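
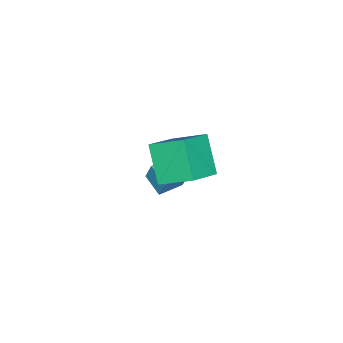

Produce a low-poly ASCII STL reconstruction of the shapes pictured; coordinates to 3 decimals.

solid 
facet normal -0.921 0.390 -0.018
outer loop
vertex -2.236 0.288 -1.322
vertex -1.774 1.359 -1.77
vertex -2.4 -0.157 -2.554
endloop
endfacet
facet normal -0.370 -0.857 0.359
outer loop
vertex -1.166 -0.679 -2.53
vertex -2.236 0.288 -1.322
vertex -2.4 -0.157 -2.554
endloop
endfacet
facet normal -0.921 0.390 -0.018
outer loop
vertex -2.4 -0.157 -2.554
vertex -1.774 1.359 -1.77
vertex -1.938 0.914 -3.002
endloop
endfacet
facet normal -0.124 -0.337 -0.933
outer loop
vertex -1.938 0.914 -3.002
vertex -1.166 -0.679 -2.53
vertex -2.4 -0.157 -2.554
endloop
endfacet
facet normal 0.124 0.337 0.933
outer loop
vertex -2.236 0.288 -1.322
vertex -0.54 0.837 -1.746
vertex -1.774 1.359 -1.77
endloop
endfacet
facet normal -0.370 -0.857 0.359
outer loop
vertex -1.002 -0.234 -1.298
vertex -2.236 0.288 -1.322
vertex -1.166 -0.679 -2.53
endloop
endfacet
facet normal 0.124 0.337 0.933
outer loop
vertex -1.002 -0.234 -1.298
vertex -0.54 0.837 -1.746
vertex -2.236 0.288 -1.322
endloop
endfacet
facet normal 0.370 0.857 -0.359
outer loop
vertex -1.774 1.359 -1.77
vertex -0.54 0.837 -1.746
vertex -1.938 0.914 -3.002
endloop
endfacet
facet normal -0.124 -0.337 -0.933
outer loop
vertex -0.704 0.392 -2.978
vertex -1.166 -0.679 -2.53
vertex -1.938 0.914 -3.002
endloop
endfacet
facet normal 0.370 0.857 -0.359
outer loop
vertex -1.938 0.914 -3.002
vertex -0.54 0.837 -1.746
vertex -0.704 0.392 -2.978
endloop
endfacet
facet normal 0.921 -0.390 0.018
outer loop
vertex -0.704 0.392 -2.978
vertex -1.002 -0.234 -1.298
vertex -1.166 -0.679 -2.53
endloop
endfacet
facet normal 0.921 -0.390 0.018
outer loop
vertex -0.54 0.837 -1.746
vertex -1.002 -0.234 -1.298
vertex -0.704 0.392 -2.978
endloop
endfacet
facet normal -0.448 -0.531 0.719
outer loop
vertex 1.271 3.04 4.652
vertex -0.313 3.257 3.825
vertex 1.582 1.379 3.621
endloop
endfacet
facet normal 0.880 -0.121 0.460
outer loop
vertex 2.533 2.503 2.095
vertex 1.271 3.04 4.652
vertex 1.582 1.379 3.621
endloop
endfacet
facet normal -0.449 -0.531 0.719
outer loop
vertex 1.582 1.379 3.621
vertex -0.313 3.257 3.825
vertex -0.002 1.596 2.793
endloop
endfacet
facet normal 0.157 -0.839 -0.520
outer loop
vertex -0.002 1.596 2.793
vertex 2.533 2.503 2.095
vertex 1.582 1.379 3.621
endloop
endfacet
facet normal -0.157 0.839 0.521
outer loop
vertex 1.271 3.04 4.652
vertex 0.638 4.381 2.299
vertex -0.313 3.257 3.825
endloop
endfacet
facet normal 0.880 -0.121 0.460
outer loop
vertex 2.222 4.164 3.127
vertex 1.271 3.04 4.652
vertex 2.533 2.503 2.095
endloop
endfacet
facet normal -0.157 0.839 0.521
outer loop
vertex 2.222 4.164 3.127
vertex 0.638 4.381 2.299
vertex 1.271 3.04 4.652
endloop
endfacet
facet normal -0.880 0.121 -0.459
outer loop
vertex -0.313 3.257 3.825
vertex 0.638 4.381 2.299
vertex -0.002 1.596 2.793
endloop
endfacet
facet normal 0.157 -0.839 -0.521
outer loop
vertex 0.949 2.72 1.268
vertex 2.533 2.503 2.095
vertex -0.002 1.596 2.793
endloop
endfacet
facet normal -0.880 0.121 -0.460
outer loop
vertex -0.002 1.596 2.793
vertex 0.638 4.381 2.299
vertex 0.949 2.72 1.268
endloop
endfacet
facet normal 0.448 0.531 -0.719
outer loop
vertex 0.949 2.72 1.268
vertex 2.222 4.164 3.127
vertex 2.533 2.503 2.095
endloop
endfacet
facet normal 0.449 0.530 -0.719
outer loop
vertex 0.638 4.381 2.299
vertex 2.222 4.164 3.127
vertex 0.949 2.72 1.268
endloop
endfacet

endsolid


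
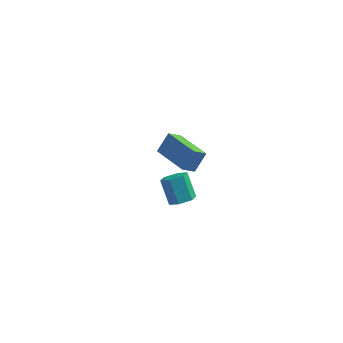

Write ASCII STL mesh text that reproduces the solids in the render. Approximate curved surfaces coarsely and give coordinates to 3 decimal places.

solid 
facet normal 0.356 -0.541 -0.762
outer loop
vertex 0.071 -3.726 1.007
vertex -0.401 -3.459 0.597
vertex 0.204 -3.154 0.663
endloop
endfacet
facet normal 0.914 0.031 0.405
outer loop
vertex 0.071 -3.726 1.007
vertex 0.204 -3.154 0.663
vertex -0.427 -2.967 2.073
endloop
endfacet
facet normal 0.914 0.033 0.405
outer loop
vertex -0.427 -2.967 2.073
vertex 0.204 -3.154 0.663
vertex -0.295 -2.396 1.729
endloop
endfacet
facet normal -0.357 0.541 0.762
outer loop
vertex -0.427 -2.967 2.073
vertex -0.295 -2.396 1.729
vertex -0.899 -2.701 1.663
endloop
endfacet
facet normal 0.356 -0.542 -0.761
outer loop
vertex 0.204 -3.154 0.663
vertex -0.401 -3.459 0.597
vertex -0.268 -2.888 0.253
endloop
endfacet
facet normal 0.625 0.744 -0.237
outer loop
vertex 0.204 -3.154 0.663
vertex -0.268 -2.888 0.253
vertex -0.295 -2.396 1.729
endloop
endfacet
facet normal 0.625 0.744 -0.237
outer loop
vertex -0.295 -2.396 1.729
vertex -0.268 -2.888 0.253
vertex -0.767 -2.13 1.319
endloop
endfacet
facet normal -0.357 0.541 0.762
outer loop
vertex -0.295 -2.396 1.729
vertex -0.767 -2.13 1.319
vertex -0.899 -2.701 1.663
endloop
endfacet
facet normal 0.356 -0.542 -0.761
outer loop
vertex -0.268 -2.888 0.253
vertex -0.401 -3.459 0.597
vertex -0.873 -3.193 0.187
endloop
endfacet
facet normal -0.289 0.711 -0.641
outer loop
vertex -0.268 -2.888 0.253
vertex -0.873 -3.193 0.187
vertex -0.767 -2.13 1.319
endloop
endfacet
facet normal -0.288 0.711 -0.641
outer loop
vertex -0.767 -2.13 1.319
vertex -0.873 -3.193 0.187
vertex -1.371 -2.434 1.253
endloop
endfacet
facet normal -0.356 0.541 0.762
outer loop
vertex -0.767 -2.13 1.319
vertex -1.371 -2.434 1.253
vertex -0.899 -2.701 1.663
endloop
endfacet
facet normal 0.357 -0.541 -0.762
outer loop
vertex -0.873 -3.193 0.187
vertex -0.401 -3.459 0.597
vertex -1.005 -3.764 0.531
endloop
endfacet
facet normal -0.914 -0.032 -0.404
outer loop
vertex -0.873 -3.193 0.187
vertex -1.005 -3.764 0.531
vertex -1.371 -2.434 1.253
endloop
endfacet
facet normal -0.914 -0.031 -0.405
outer loop
vertex -1.371 -2.434 1.253
vertex -1.005 -3.764 0.531
vertex -1.504 -3.006 1.597
endloop
endfacet
facet normal -0.356 0.541 0.762
outer loop
vertex -1.371 -2.434 1.253
vertex -1.504 -3.006 1.597
vertex -0.899 -2.701 1.663
endloop
endfacet
facet normal 0.357 -0.541 -0.762
outer loop
vertex -1.005 -3.764 0.531
vertex -0.401 -3.459 0.597
vertex -0.533 -4.03 0.941
endloop
endfacet
facet normal -0.625 -0.744 0.237
outer loop
vertex -1.005 -3.764 0.531
vertex -0.533 -4.03 0.941
vertex -1.504 -3.006 1.597
endloop
endfacet
facet normal -0.625 -0.744 0.237
outer loop
vertex -1.504 -3.006 1.597
vertex -0.533 -4.03 0.941
vertex -1.032 -3.272 2.007
endloop
endfacet
facet normal -0.356 0.542 0.761
outer loop
vertex -1.504 -3.006 1.597
vertex -1.032 -3.272 2.007
vertex -0.899 -2.701 1.663
endloop
endfacet
facet normal 0.356 -0.541 -0.762
outer loop
vertex -0.533 -4.03 0.941
vertex -0.401 -3.459 0.597
vertex 0.071 -3.726 1.007
endloop
endfacet
facet normal 0.288 -0.712 0.641
outer loop
vertex -0.533 -4.03 0.941
vertex 0.071 -3.726 1.007
vertex -1.032 -3.272 2.007
endloop
endfacet
facet normal 0.289 -0.711 0.641
outer loop
vertex -1.032 -3.272 2.007
vertex 0.071 -3.726 1.007
vertex -0.427 -2.967 2.073
endloop
endfacet
facet normal -0.356 0.542 0.761
outer loop
vertex -1.032 -3.272 2.007
vertex -0.427 -2.967 2.073
vertex -0.899 -2.701 1.663
endloop
endfacet
facet normal -0.591 -0.478 0.650
outer loop
vertex -0.412 2.231 -1.625
vertex -1.856 3.727 -1.837
vertex -0.929 1.6 -2.559
endloop
endfacet
facet normal 0.691 -0.716 0.101
outer loop
vertex -0.344 2.073 -3.203
vertex -0.412 2.231 -1.625
vertex -0.929 1.6 -2.559
endloop
endfacet
facet normal -0.591 -0.478 0.650
outer loop
vertex -0.929 1.6 -2.559
vertex -1.856 3.727 -1.837
vertex -2.373 3.096 -2.771
endloop
endfacet
facet normal -0.417 -0.509 -0.753
outer loop
vertex -2.373 3.096 -2.771
vertex -0.344 2.073 -3.203
vertex -0.929 1.6 -2.559
endloop
endfacet
facet normal 0.417 0.509 0.753
outer loop
vertex -0.412 2.231 -1.625
vertex -1.271 4.2 -2.481
vertex -1.856 3.727 -1.837
endloop
endfacet
facet normal 0.691 -0.716 0.101
outer loop
vertex 0.173 2.704 -2.269
vertex -0.412 2.231 -1.625
vertex -0.344 2.073 -3.203
endloop
endfacet
facet normal 0.417 0.509 0.753
outer loop
vertex 0.173 2.704 -2.269
vertex -1.271 4.2 -2.481
vertex -0.412 2.231 -1.625
endloop
endfacet
facet normal -0.691 0.716 -0.101
outer loop
vertex -1.856 3.727 -1.837
vertex -1.271 4.2 -2.481
vertex -2.373 3.096 -2.771
endloop
endfacet
facet normal -0.417 -0.509 -0.753
outer loop
vertex -1.788 3.569 -3.415
vertex -0.344 2.073 -3.203
vertex -2.373 3.096 -2.771
endloop
endfacet
facet normal -0.691 0.716 -0.101
outer loop
vertex -2.373 3.096 -2.771
vertex -1.271 4.2 -2.481
vertex -1.788 3.569 -3.415
endloop
endfacet
facet normal 0.591 0.478 -0.650
outer loop
vertex -1.788 3.569 -3.415
vertex 0.173 2.704 -2.269
vertex -0.344 2.073 -3.203
endloop
endfacet
facet normal 0.591 0.478 -0.650
outer loop
vertex -1.271 4.2 -2.481
vertex 0.173 2.704 -2.269
vertex -1.788 3.569 -3.415
endloop
endfacet

endsolid


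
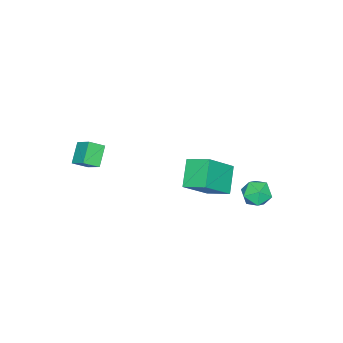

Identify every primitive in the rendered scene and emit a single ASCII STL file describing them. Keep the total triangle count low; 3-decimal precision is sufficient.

solid 
facet normal -0.641 0.732 0.229
outer loop
vertex -2.414 3.496 -3.618
vertex -3.113 2.965 -3.877
vertex -2.822 2.948 -3.009
endloop
endfacet
facet normal -0.061 0.762 0.645
outer loop
vertex -2.414 3.496 -3.618
vertex -2.822 2.948 -3.009
vertex -1.911 3.026 -3.015
endloop
endfacet
facet normal 0.510 0.831 0.223
outer loop
vertex -2.414 3.496 -3.618
vertex -1.911 3.026 -3.015
vertex -1.638 3.092 -3.886
endloop
endfacet
facet normal 0.283 0.845 -0.454
outer loop
vertex -2.414 3.496 -3.618
vertex -1.638 3.092 -3.886
vertex -2.381 3.055 -4.418
endloop
endfacet
facet normal -0.429 0.784 -0.450
outer loop
vertex -2.414 3.496 -3.618
vertex -2.381 3.055 -4.418
vertex -3.113 2.965 -3.877
endloop
endfacet
facet normal -0.005 0.139 0.990
outer loop
vertex -1.911 3.026 -3.015
vertex -2.822 2.948 -3.009
vertex -2.299 2.205 -2.902
endloop
endfacet
facet normal -0.943 0.093 0.318
outer loop
vertex -2.822 2.948 -3.009
vertex -3.113 2.965 -3.877
vertex -3.042 2.168 -3.434
endloop
endfacet
facet normal -0.599 0.176 -0.781
outer loop
vertex -3.113 2.965 -3.877
vertex -2.381 3.055 -4.418
vertex -2.769 2.234 -4.305
endloop
endfacet
facet normal 0.551 0.274 -0.788
outer loop
vertex -2.381 3.055 -4.418
vertex -1.638 3.092 -3.886
vertex -1.858 2.312 -4.311
endloop
endfacet
facet normal 0.918 0.252 0.307
outer loop
vertex -1.638 3.092 -3.886
vertex -1.911 3.026 -3.015
vertex -1.567 2.295 -3.443
endloop
endfacet
facet normal -0.283 -0.845 0.454
outer loop
vertex -2.266 1.764 -3.702
vertex -2.299 2.205 -2.902
vertex -3.042 2.168 -3.434
endloop
endfacet
facet normal -0.510 -0.831 -0.223
outer loop
vertex -2.266 1.764 -3.702
vertex -3.042 2.168 -3.434
vertex -2.769 2.234 -4.305
endloop
endfacet
facet normal 0.061 -0.762 -0.645
outer loop
vertex -2.266 1.764 -3.702
vertex -2.769 2.234 -4.305
vertex -1.858 2.312 -4.311
endloop
endfacet
facet normal 0.641 -0.732 -0.229
outer loop
vertex -2.266 1.764 -3.702
vertex -1.858 2.312 -4.311
vertex -1.567 2.295 -3.443
endloop
endfacet
facet normal 0.429 -0.784 0.450
outer loop
vertex -2.266 1.764 -3.702
vertex -1.567 2.295 -3.443
vertex -2.299 2.205 -2.902
endloop
endfacet
facet normal -0.551 -0.274 0.788
outer loop
vertex -3.042 2.168 -3.434
vertex -2.299 2.205 -2.902
vertex -2.822 2.948 -3.009
endloop
endfacet
facet normal -0.918 -0.252 -0.307
outer loop
vertex -2.769 2.234 -4.305
vertex -3.042 2.168 -3.434
vertex -3.113 2.965 -3.877
endloop
endfacet
facet normal 0.005 -0.139 -0.990
outer loop
vertex -1.858 2.312 -4.311
vertex -2.769 2.234 -4.305
vertex -2.381 3.055 -4.418
endloop
endfacet
facet normal 0.943 -0.093 -0.318
outer loop
vertex -1.567 2.295 -3.443
vertex -1.858 2.312 -4.311
vertex -1.638 3.092 -3.886
endloop
endfacet
facet normal 0.599 -0.176 0.781
outer loop
vertex -2.299 2.205 -2.902
vertex -1.567 2.295 -3.443
vertex -1.911 3.026 -3.015
endloop
endfacet
facet normal -0.682 0.271 -0.680
outer loop
vertex 1.441 3.328 1.942
vertex 2.61 3.8 0.958
vertex 1.486 2.091 1.403
endloop
endfacet
facet normal -0.731 -0.295 0.616
outer loop
vertex 2.87 1.54 2.782
vertex 1.441 3.328 1.942
vertex 1.486 2.091 1.403
endloop
endfacet
facet normal -0.682 0.272 -0.679
outer loop
vertex 1.486 2.091 1.403
vertex 2.61 3.8 0.958
vertex 2.655 2.563 0.418
endloop
endfacet
facet normal 0.033 -0.916 -0.399
outer loop
vertex 2.655 2.563 0.418
vertex 2.87 1.54 2.782
vertex 1.486 2.091 1.403
endloop
endfacet
facet normal -0.033 0.916 0.400
outer loop
vertex 1.441 3.328 1.942
vertex 3.994 3.249 2.337
vertex 2.61 3.8 0.958
endloop
endfacet
facet normal -0.731 -0.295 0.615
outer loop
vertex 2.825 2.777 3.322
vertex 1.441 3.328 1.942
vertex 2.87 1.54 2.782
endloop
endfacet
facet normal -0.033 0.916 0.399
outer loop
vertex 2.825 2.777 3.322
vertex 3.994 3.249 2.337
vertex 1.441 3.328 1.942
endloop
endfacet
facet normal 0.731 0.295 -0.615
outer loop
vertex 2.61 3.8 0.958
vertex 3.994 3.249 2.337
vertex 2.655 2.563 0.418
endloop
endfacet
facet normal 0.034 -0.916 -0.399
outer loop
vertex 4.039 2.012 1.798
vertex 2.87 1.54 2.782
vertex 2.655 2.563 0.418
endloop
endfacet
facet normal 0.731 0.295 -0.615
outer loop
vertex 2.655 2.563 0.418
vertex 3.994 3.249 2.337
vertex 4.039 2.012 1.798
endloop
endfacet
facet normal 0.682 -0.272 0.679
outer loop
vertex 4.039 2.012 1.798
vertex 2.825 2.777 3.322
vertex 2.87 1.54 2.782
endloop
endfacet
facet normal 0.682 -0.271 0.679
outer loop
vertex 3.994 3.249 2.337
vertex 2.825 2.777 3.322
vertex 4.039 2.012 1.798
endloop
endfacet
facet normal -0.754 -0.222 0.619
outer loop
vertex 3.129 -4.591 1.432
vertex 3.406 -3.712 2.085
vertex 2.55 -4.033 0.927
endloop
endfacet
facet normal -0.245 -0.778 -0.578
outer loop
vertex 3.514 -3.748 0.135
vertex 3.129 -4.591 1.432
vertex 2.55 -4.033 0.927
endloop
endfacet
facet normal -0.753 -0.223 0.619
outer loop
vertex 2.55 -4.033 0.927
vertex 3.406 -3.712 2.085
vertex 2.826 -3.154 1.58
endloop
endfacet
facet normal -0.610 0.587 -0.532
outer loop
vertex 2.826 -3.154 1.58
vertex 3.514 -3.748 0.135
vertex 2.55 -4.033 0.927
endloop
endfacet
facet normal 0.610 -0.587 0.532
outer loop
vertex 3.129 -4.591 1.432
vertex 4.37 -3.427 1.293
vertex 3.406 -3.712 2.085
endloop
endfacet
facet normal -0.245 -0.778 -0.578
outer loop
vertex 4.094 -4.306 0.64
vertex 3.129 -4.591 1.432
vertex 3.514 -3.748 0.135
endloop
endfacet
facet normal 0.610 -0.587 0.532
outer loop
vertex 4.094 -4.306 0.64
vertex 4.37 -3.427 1.293
vertex 3.129 -4.591 1.432
endloop
endfacet
facet normal 0.245 0.778 0.578
outer loop
vertex 3.406 -3.712 2.085
vertex 4.37 -3.427 1.293
vertex 2.826 -3.154 1.58
endloop
endfacet
facet normal -0.610 0.587 -0.532
outer loop
vertex 3.791 -2.869 0.788
vertex 3.514 -3.748 0.135
vertex 2.826 -3.154 1.58
endloop
endfacet
facet normal 0.245 0.778 0.579
outer loop
vertex 2.826 -3.154 1.58
vertex 4.37 -3.427 1.293
vertex 3.791 -2.869 0.788
endloop
endfacet
facet normal 0.753 0.223 -0.619
outer loop
vertex 3.791 -2.869 0.788
vertex 4.094 -4.306 0.64
vertex 3.514 -3.748 0.135
endloop
endfacet
facet normal 0.754 0.223 -0.618
outer loop
vertex 4.37 -3.427 1.293
vertex 4.094 -4.306 0.64
vertex 3.791 -2.869 0.788
endloop
endfacet

endsolid


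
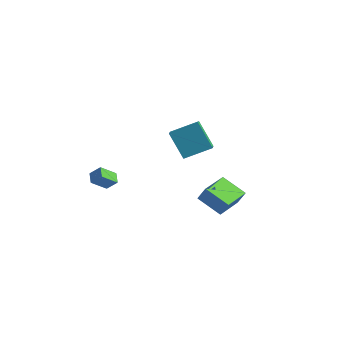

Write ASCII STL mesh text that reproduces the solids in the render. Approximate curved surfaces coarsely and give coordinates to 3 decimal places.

solid 
facet normal -0.500 0.743 -0.445
outer loop
vertex -1.479 0.114 2.715
vertex -0.302 1.372 3.492
vertex -0.264 -0.03 1.108
endloop
endfacet
facet normal -0.623 -0.666 -0.411
outer loop
vertex 0.142 -0.632 1.468
vertex -1.479 0.114 2.715
vertex -0.264 -0.03 1.108
endloop
endfacet
facet normal -0.500 0.743 -0.445
outer loop
vertex -0.264 -0.03 1.108
vertex -0.302 1.372 3.492
vertex 0.913 1.228 1.885
endloop
endfacet
facet normal 0.601 -0.071 -0.796
outer loop
vertex 0.913 1.228 1.885
vertex 0.142 -0.632 1.468
vertex -0.264 -0.03 1.108
endloop
endfacet
facet normal -0.601 0.071 0.796
outer loop
vertex -1.479 0.114 2.715
vertex 0.104 0.77 3.852
vertex -0.302 1.372 3.492
endloop
endfacet
facet normal -0.623 -0.666 -0.411
outer loop
vertex -1.073 -0.488 3.075
vertex -1.479 0.114 2.715
vertex 0.142 -0.632 1.468
endloop
endfacet
facet normal -0.601 0.071 0.796
outer loop
vertex -1.073 -0.488 3.075
vertex 0.104 0.77 3.852
vertex -1.479 0.114 2.715
endloop
endfacet
facet normal 0.623 0.666 0.411
outer loop
vertex -0.302 1.372 3.492
vertex 0.104 0.77 3.852
vertex 0.913 1.228 1.885
endloop
endfacet
facet normal 0.601 -0.071 -0.796
outer loop
vertex 1.319 0.626 2.245
vertex 0.142 -0.632 1.468
vertex 0.913 1.228 1.885
endloop
endfacet
facet normal 0.623 0.666 0.411
outer loop
vertex 0.913 1.228 1.885
vertex 0.104 0.77 3.852
vertex 1.319 0.626 2.245
endloop
endfacet
facet normal 0.500 -0.743 0.445
outer loop
vertex 1.319 0.626 2.245
vertex -1.073 -0.488 3.075
vertex 0.142 -0.632 1.468
endloop
endfacet
facet normal 0.500 -0.743 0.445
outer loop
vertex 0.104 0.77 3.852
vertex -1.073 -0.488 3.075
vertex 1.319 0.626 2.245
endloop
endfacet
facet normal -0.904 -0.070 0.422
outer loop
vertex 3.46 -2.774 1.609
vertex 3.173 -0.775 1.324
vertex 3.044 -2.966 0.687
endloop
endfacet
facet normal 0.141 -0.980 0.140
outer loop
vertex 4.607 -2.845 -0.044
vertex 3.46 -2.774 1.609
vertex 3.044 -2.966 0.687
endloop
endfacet
facet normal -0.904 -0.070 0.423
outer loop
vertex 3.044 -2.966 0.687
vertex 3.173 -0.775 1.324
vertex 2.756 -0.966 0.401
endloop
endfacet
facet normal -0.404 -0.186 -0.895
outer loop
vertex 2.756 -0.966 0.401
vertex 4.607 -2.845 -0.044
vertex 3.044 -2.966 0.687
endloop
endfacet
facet normal 0.404 0.186 0.896
outer loop
vertex 3.46 -2.774 1.609
vertex 4.736 -0.654 0.593
vertex 3.173 -0.775 1.324
endloop
endfacet
facet normal 0.140 -0.980 0.139
outer loop
vertex 5.024 -2.654 0.879
vertex 3.46 -2.774 1.609
vertex 4.607 -2.845 -0.044
endloop
endfacet
facet normal 0.404 0.186 0.896
outer loop
vertex 5.024 -2.654 0.879
vertex 4.736 -0.654 0.593
vertex 3.46 -2.774 1.609
endloop
endfacet
facet normal -0.141 0.980 -0.139
outer loop
vertex 3.173 -0.775 1.324
vertex 4.736 -0.654 0.593
vertex 2.756 -0.966 0.401
endloop
endfacet
facet normal -0.404 -0.186 -0.896
outer loop
vertex 4.32 -0.846 -0.329
vertex 4.607 -2.845 -0.044
vertex 2.756 -0.966 0.401
endloop
endfacet
facet normal -0.141 0.980 -0.141
outer loop
vertex 2.756 -0.966 0.401
vertex 4.736 -0.654 0.593
vertex 4.32 -0.846 -0.329
endloop
endfacet
facet normal 0.904 0.069 -0.423
outer loop
vertex 4.32 -0.846 -0.329
vertex 5.024 -2.654 0.879
vertex 4.607 -2.845 -0.044
endloop
endfacet
facet normal 0.904 0.070 -0.422
outer loop
vertex 4.736 -0.654 0.593
vertex 5.024 -2.654 0.879
vertex 4.32 -0.846 -0.329
endloop
endfacet
facet normal -0.687 0.655 0.313
outer loop
vertex -4.204 -3.099 0.089
vertex -3.743 -2.211 -0.757
vertex -4.801 -3.412 -0.566
endloop
endfacet
facet normal -0.352 -0.678 0.645
outer loop
vertex -4.237 -3.949 -0.823
vertex -4.204 -3.099 0.089
vertex -4.801 -3.412 -0.566
endloop
endfacet
facet normal -0.687 0.655 0.314
outer loop
vertex -4.801 -3.412 -0.566
vertex -3.743 -2.211 -0.757
vertex -4.34 -2.524 -1.411
endloop
endfacet
facet normal -0.635 -0.333 -0.697
outer loop
vertex -4.34 -2.524 -1.411
vertex -4.237 -3.949 -0.823
vertex -4.801 -3.412 -0.566
endloop
endfacet
facet normal 0.635 0.334 0.696
outer loop
vertex -4.204 -3.099 0.089
vertex -3.179 -2.748 -1.014
vertex -3.743 -2.211 -0.757
endloop
endfacet
facet normal -0.351 -0.679 0.645
outer loop
vertex -3.64 -3.636 -0.169
vertex -4.204 -3.099 0.089
vertex -4.237 -3.949 -0.823
endloop
endfacet
facet normal 0.636 0.333 0.697
outer loop
vertex -3.64 -3.636 -0.169
vertex -3.179 -2.748 -1.014
vertex -4.204 -3.099 0.089
endloop
endfacet
facet normal 0.352 0.678 -0.645
outer loop
vertex -3.743 -2.211 -0.757
vertex -3.179 -2.748 -1.014
vertex -4.34 -2.524 -1.411
endloop
endfacet
facet normal -0.636 -0.333 -0.696
outer loop
vertex -3.776 -3.061 -1.669
vertex -4.237 -3.949 -0.823
vertex -4.34 -2.524 -1.411
endloop
endfacet
facet normal 0.351 0.679 -0.645
outer loop
vertex -4.34 -2.524 -1.411
vertex -3.179 -2.748 -1.014
vertex -3.776 -3.061 -1.669
endloop
endfacet
facet normal 0.687 -0.655 -0.314
outer loop
vertex -3.776 -3.061 -1.669
vertex -3.64 -3.636 -0.169
vertex -4.237 -3.949 -0.823
endloop
endfacet
facet normal 0.687 -0.655 -0.313
outer loop
vertex -3.179 -2.748 -1.014
vertex -3.64 -3.636 -0.169
vertex -3.776 -3.061 -1.669
endloop
endfacet

endsolid


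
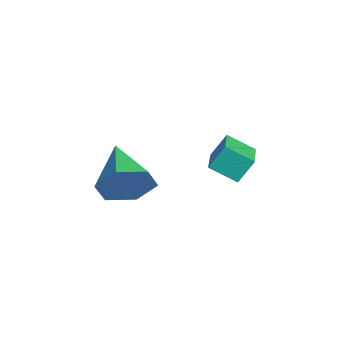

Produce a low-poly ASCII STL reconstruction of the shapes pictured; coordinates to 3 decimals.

solid 
facet normal 0.926 -0.049 -0.374
outer loop
vertex -0.108 -0.868 1.619
vertex -0.401 -0.513 0.846
vertex -0.107 0.025 1.505
endloop
endfacet
facet normal -0.025 0.127 0.992
outer loop
vertex -0.108 -0.868 1.619
vertex -0.107 0.025 1.505
vertex -2.059 -0.427 1.514
endloop
endfacet
facet normal 0.926 -0.049 -0.373
outer loop
vertex -0.107 0.025 1.505
vertex -0.401 -0.513 0.846
vertex -0.4 0.379 0.731
endloop
endfacet
facet normal -0.197 0.861 0.469
outer loop
vertex -0.107 0.025 1.505
vertex -0.4 0.379 0.731
vertex -2.059 -0.427 1.514
endloop
endfacet
facet normal 0.926 -0.049 -0.373
outer loop
vertex -0.4 0.379 0.731
vertex -0.401 -0.513 0.846
vertex -0.694 -0.159 0.072
endloop
endfacet
facet normal -0.542 0.753 -0.373
outer loop
vertex -0.4 0.379 0.731
vertex -0.694 -0.159 0.072
vertex -2.059 -0.427 1.514
endloop
endfacet
facet normal 0.926 -0.049 -0.373
outer loop
vertex -0.694 -0.159 0.072
vertex -0.401 -0.513 0.846
vertex -0.695 -1.051 0.187
endloop
endfacet
facet normal -0.715 -0.089 -0.693
outer loop
vertex -0.694 -0.159 0.072
vertex -0.695 -1.051 0.187
vertex -2.059 -0.427 1.514
endloop
endfacet
facet normal 0.926 -0.048 -0.374
outer loop
vertex -0.695 -1.051 0.187
vertex -0.401 -0.513 0.846
vertex -0.401 -1.406 0.96
endloop
endfacet
facet normal -0.543 -0.822 -0.171
outer loop
vertex -0.695 -1.051 0.187
vertex -0.401 -1.406 0.96
vertex -2.059 -0.427 1.514
endloop
endfacet
facet normal 0.927 -0.048 -0.373
outer loop
vertex -0.401 -1.406 0.96
vertex -0.401 -0.513 0.846
vertex -0.108 -0.868 1.619
endloop
endfacet
facet normal -0.198 -0.714 0.671
outer loop
vertex -0.401 -1.406 0.96
vertex -0.108 -0.868 1.619
vertex -2.059 -0.427 1.514
endloop
endfacet
facet normal -0.911 0.300 -0.284
outer loop
vertex -0.831 2.001 1.467
vertex -0.889 2.485 2.163
vertex -0.448 2.72 0.998
endloop
endfacet
facet normal 0.069 -0.570 -0.818
outer loop
vertex 1.209 2.175 1.517
vertex -0.831 2.001 1.467
vertex -0.448 2.72 0.998
endloop
endfacet
facet normal -0.911 0.299 -0.284
outer loop
vertex -0.448 2.72 0.998
vertex -0.889 2.485 2.163
vertex -0.506 3.205 1.694
endloop
endfacet
facet normal 0.408 0.765 -0.499
outer loop
vertex -0.506 3.205 1.694
vertex 1.209 2.175 1.517
vertex -0.448 2.72 0.998
endloop
endfacet
facet normal -0.408 -0.765 0.498
outer loop
vertex -0.831 2.001 1.467
vertex 0.768 1.94 2.682
vertex -0.889 2.485 2.163
endloop
endfacet
facet normal 0.069 -0.570 -0.819
outer loop
vertex 0.826 1.455 1.986
vertex -0.831 2.001 1.467
vertex 1.209 2.175 1.517
endloop
endfacet
facet normal -0.408 -0.765 0.499
outer loop
vertex 0.826 1.455 1.986
vertex 0.768 1.94 2.682
vertex -0.831 2.001 1.467
endloop
endfacet
facet normal -0.069 0.570 0.819
outer loop
vertex -0.889 2.485 2.163
vertex 0.768 1.94 2.682
vertex -0.506 3.205 1.694
endloop
endfacet
facet normal 0.408 0.765 -0.498
outer loop
vertex 1.151 2.659 2.213
vertex 1.209 2.175 1.517
vertex -0.506 3.205 1.694
endloop
endfacet
facet normal -0.068 0.570 0.819
outer loop
vertex -0.506 3.205 1.694
vertex 0.768 1.94 2.682
vertex 1.151 2.659 2.213
endloop
endfacet
facet normal 0.911 -0.299 0.284
outer loop
vertex 1.151 2.659 2.213
vertex 0.826 1.455 1.986
vertex 1.209 2.175 1.517
endloop
endfacet
facet normal 0.911 -0.299 0.285
outer loop
vertex 0.768 1.94 2.682
vertex 0.826 1.455 1.986
vertex 1.151 2.659 2.213
endloop
endfacet

endsolid


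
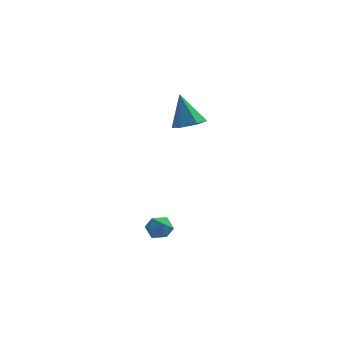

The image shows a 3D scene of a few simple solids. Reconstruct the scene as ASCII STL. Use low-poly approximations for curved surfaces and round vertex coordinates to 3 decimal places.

solid 
facet normal 0.297 -0.287 -0.911
outer loop
vertex 1.502 3.86 2.852
vertex 0.695 3.704 2.638
vertex 1.029 4.474 2.504
endloop
endfacet
facet normal 0.611 0.690 0.387
outer loop
vertex 1.502 3.86 2.852
vertex 1.029 4.474 2.504
vertex 0.145 4.236 4.322
endloop
endfacet
facet normal 0.297 -0.287 -0.911
outer loop
vertex 1.029 4.474 2.504
vertex 0.695 3.704 2.638
vertex 0.222 4.319 2.29
endloop
endfacet
facet normal -0.197 0.980 0.033
outer loop
vertex 1.029 4.474 2.504
vertex 0.222 4.319 2.29
vertex 0.145 4.236 4.322
endloop
endfacet
facet normal 0.297 -0.287 -0.911
outer loop
vertex 0.222 4.319 2.29
vertex 0.695 3.704 2.638
vertex -0.113 3.549 2.423
endloop
endfacet
facet normal -0.918 0.396 -0.019
outer loop
vertex 0.222 4.319 2.29
vertex -0.113 3.549 2.423
vertex 0.145 4.236 4.322
endloop
endfacet
facet normal 0.297 -0.287 -0.911
outer loop
vertex -0.113 3.549 2.423
vertex 0.695 3.704 2.638
vertex 0.36 2.934 2.771
endloop
endfacet
facet normal -0.831 -0.477 0.286
outer loop
vertex -0.113 3.549 2.423
vertex 0.36 2.934 2.771
vertex 0.145 4.236 4.322
endloop
endfacet
facet normal 0.298 -0.287 -0.911
outer loop
vertex 0.36 2.934 2.771
vertex 0.695 3.704 2.638
vertex 1.168 3.09 2.986
endloop
endfacet
facet normal -0.022 -0.767 0.641
outer loop
vertex 0.36 2.934 2.771
vertex 1.168 3.09 2.986
vertex 0.145 4.236 4.322
endloop
endfacet
facet normal 0.297 -0.287 -0.911
outer loop
vertex 1.168 3.09 2.986
vertex 0.695 3.704 2.638
vertex 1.502 3.86 2.852
endloop
endfacet
facet normal 0.699 -0.183 0.692
outer loop
vertex 1.168 3.09 2.986
vertex 1.502 3.86 2.852
vertex 0.145 4.236 4.322
endloop
endfacet
facet normal -0.755 0.626 -0.194
outer loop
vertex -0.546 1.342 -3.334
vertex -0.968 0.976 -2.871
vertex -0.568 1.532 -2.634
endloop
endfacet
facet normal -0.127 0.956 -0.264
outer loop
vertex -0.546 1.342 -3.334
vertex -0.568 1.532 -2.634
vertex 0.066 1.519 -2.986
endloop
endfacet
facet normal 0.254 0.605 -0.755
outer loop
vertex -0.546 1.342 -3.334
vertex 0.066 1.519 -2.986
vertex 0.057 0.954 -3.442
endloop
endfacet
facet normal -0.140 0.057 -0.988
outer loop
vertex -0.546 1.342 -3.334
vertex 0.057 0.954 -3.442
vertex -0.582 0.618 -3.371
endloop
endfacet
facet normal -0.764 0.071 -0.641
outer loop
vertex -0.546 1.342 -3.334
vertex -0.582 0.618 -3.371
vertex -0.968 0.976 -2.871
endloop
endfacet
facet normal 0.218 0.908 0.359
outer loop
vertex 0.066 1.519 -2.986
vertex -0.568 1.532 -2.634
vertex 0.022 1.262 -2.309
endloop
endfacet
facet normal -0.799 0.373 0.472
outer loop
vertex -0.568 1.532 -2.634
vertex -0.968 0.976 -2.871
vertex -0.617 0.926 -2.238
endloop
endfacet
facet normal -0.813 -0.525 -0.252
outer loop
vertex -0.968 0.976 -2.871
vertex -0.582 0.618 -3.371
vertex -0.626 0.361 -2.694
endloop
endfacet
facet normal 0.197 -0.547 -0.813
outer loop
vertex -0.582 0.618 -3.371
vertex 0.057 0.954 -3.442
vertex 0.008 0.348 -3.046
endloop
endfacet
facet normal 0.834 0.338 -0.436
outer loop
vertex 0.057 0.954 -3.442
vertex 0.066 1.519 -2.986
vertex 0.408 0.904 -2.809
endloop
endfacet
facet normal 0.140 -0.057 0.988
outer loop
vertex -0.014 0.538 -2.346
vertex 0.022 1.262 -2.309
vertex -0.617 0.926 -2.238
endloop
endfacet
facet normal -0.254 -0.605 0.755
outer loop
vertex -0.014 0.538 -2.346
vertex -0.617 0.926 -2.238
vertex -0.626 0.361 -2.694
endloop
endfacet
facet normal 0.127 -0.956 0.264
outer loop
vertex -0.014 0.538 -2.346
vertex -0.626 0.361 -2.694
vertex 0.008 0.348 -3.046
endloop
endfacet
facet normal 0.755 -0.626 0.194
outer loop
vertex -0.014 0.538 -2.346
vertex 0.008 0.348 -3.046
vertex 0.408 0.904 -2.809
endloop
endfacet
facet normal 0.764 -0.071 0.641
outer loop
vertex -0.014 0.538 -2.346
vertex 0.408 0.904 -2.809
vertex 0.022 1.262 -2.309
endloop
endfacet
facet normal -0.197 0.547 0.813
outer loop
vertex -0.617 0.926 -2.238
vertex 0.022 1.262 -2.309
vertex -0.568 1.532 -2.634
endloop
endfacet
facet normal -0.834 -0.338 0.436
outer loop
vertex -0.626 0.361 -2.694
vertex -0.617 0.926 -2.238
vertex -0.968 0.976 -2.871
endloop
endfacet
facet normal -0.218 -0.908 -0.359
outer loop
vertex 0.008 0.348 -3.046
vertex -0.626 0.361 -2.694
vertex -0.582 0.618 -3.371
endloop
endfacet
facet normal 0.799 -0.373 -0.472
outer loop
vertex 0.408 0.904 -2.809
vertex 0.008 0.348 -3.046
vertex 0.057 0.954 -3.442
endloop
endfacet
facet normal 0.813 0.525 0.252
outer loop
vertex 0.022 1.262 -2.309
vertex 0.408 0.904 -2.809
vertex 0.066 1.519 -2.986
endloop
endfacet

endsolid


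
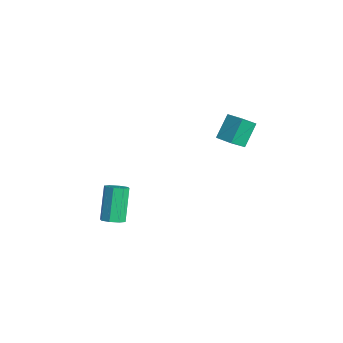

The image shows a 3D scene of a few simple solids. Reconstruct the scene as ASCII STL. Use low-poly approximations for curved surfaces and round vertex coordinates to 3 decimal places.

solid 
facet normal 0.475 -0.299 -0.828
outer loop
vertex 2.022 -2.562 -4.237
vertex 1.671 -2.284 -4.539
vertex 2.146 -2.174 -4.306
endloop
endfacet
facet normal 0.827 -0.169 0.536
outer loop
vertex 2.022 -2.562 -4.237
vertex 2.146 -2.174 -4.306
vertex 1.219 -2.055 -2.839
endloop
endfacet
facet normal 0.827 -0.169 0.536
outer loop
vertex 1.219 -2.055 -2.839
vertex 2.146 -2.174 -4.306
vertex 1.343 -1.667 -2.908
endloop
endfacet
facet normal -0.475 0.299 0.827
outer loop
vertex 1.219 -2.055 -2.839
vertex 1.343 -1.667 -2.908
vertex 0.869 -1.776 -3.141
endloop
endfacet
facet normal 0.475 -0.301 -0.827
outer loop
vertex 2.146 -2.174 -4.306
vertex 1.671 -2.284 -4.539
vertex 1.993 -1.85 -4.512
endloop
endfacet
facet normal 0.798 0.543 0.261
outer loop
vertex 2.146 -2.174 -4.306
vertex 1.993 -1.85 -4.512
vertex 1.343 -1.667 -2.908
endloop
endfacet
facet normal 0.798 0.543 0.261
outer loop
vertex 1.343 -1.667 -2.908
vertex 1.993 -1.85 -4.512
vertex 1.19 -1.343 -3.114
endloop
endfacet
facet normal -0.476 0.301 0.827
outer loop
vertex 1.343 -1.667 -2.908
vertex 1.19 -1.343 -3.114
vertex 0.869 -1.776 -3.141
endloop
endfacet
facet normal 0.474 -0.300 -0.828
outer loop
vertex 1.993 -1.85 -4.512
vertex 1.671 -2.284 -4.539
vertex 1.651 -1.78 -4.733
endloop
endfacet
facet normal 0.301 0.939 -0.168
outer loop
vertex 1.993 -1.85 -4.512
vertex 1.651 -1.78 -4.733
vertex 1.19 -1.343 -3.114
endloop
endfacet
facet normal 0.301 0.939 -0.168
outer loop
vertex 1.19 -1.343 -3.114
vertex 1.651 -1.78 -4.733
vertex 0.848 -1.273 -3.335
endloop
endfacet
facet normal -0.474 0.300 0.828
outer loop
vertex 1.19 -1.343 -3.114
vertex 0.848 -1.273 -3.335
vertex 0.869 -1.776 -3.141
endloop
endfacet
facet normal 0.475 -0.300 -0.827
outer loop
vertex 1.651 -1.78 -4.733
vertex 1.671 -2.284 -4.539
vertex 1.321 -2.005 -4.841
endloop
endfacet
facet normal -0.372 0.784 -0.498
outer loop
vertex 1.651 -1.78 -4.733
vertex 1.321 -2.005 -4.841
vertex 0.848 -1.273 -3.335
endloop
endfacet
facet normal -0.372 0.784 -0.498
outer loop
vertex 0.848 -1.273 -3.335
vertex 1.321 -2.005 -4.841
vertex 0.518 -1.498 -3.443
endloop
endfacet
facet normal -0.475 0.299 0.828
outer loop
vertex 0.848 -1.273 -3.335
vertex 0.518 -1.498 -3.443
vertex 0.869 -1.776 -3.141
endloop
endfacet
facet normal 0.475 -0.299 -0.827
outer loop
vertex 1.321 -2.005 -4.841
vertex 1.671 -2.284 -4.539
vertex 1.197 -2.393 -4.772
endloop
endfacet
facet normal -0.827 0.169 -0.536
outer loop
vertex 1.321 -2.005 -4.841
vertex 1.197 -2.393 -4.772
vertex 0.518 -1.498 -3.443
endloop
endfacet
facet normal -0.827 0.169 -0.536
outer loop
vertex 0.518 -1.498 -3.443
vertex 1.197 -2.393 -4.772
vertex 0.394 -1.886 -3.374
endloop
endfacet
facet normal -0.475 0.299 0.828
outer loop
vertex 0.518 -1.498 -3.443
vertex 0.394 -1.886 -3.374
vertex 0.869 -1.776 -3.141
endloop
endfacet
facet normal 0.476 -0.301 -0.827
outer loop
vertex 1.197 -2.393 -4.772
vertex 1.671 -2.284 -4.539
vertex 1.35 -2.717 -4.566
endloop
endfacet
facet normal -0.798 -0.543 -0.261
outer loop
vertex 1.197 -2.393 -4.772
vertex 1.35 -2.717 -4.566
vertex 0.394 -1.886 -3.374
endloop
endfacet
facet normal -0.798 -0.543 -0.261
outer loop
vertex 0.394 -1.886 -3.374
vertex 1.35 -2.717 -4.566
vertex 0.547 -2.21 -3.168
endloop
endfacet
facet normal -0.475 0.301 0.827
outer loop
vertex 0.394 -1.886 -3.374
vertex 0.547 -2.21 -3.168
vertex 0.869 -1.776 -3.141
endloop
endfacet
facet normal 0.474 -0.300 -0.828
outer loop
vertex 1.35 -2.717 -4.566
vertex 1.671 -2.284 -4.539
vertex 1.692 -2.787 -4.345
endloop
endfacet
facet normal -0.301 -0.939 0.168
outer loop
vertex 1.35 -2.717 -4.566
vertex 1.692 -2.787 -4.345
vertex 0.547 -2.21 -3.168
endloop
endfacet
facet normal -0.301 -0.939 0.168
outer loop
vertex 0.547 -2.21 -3.168
vertex 1.692 -2.787 -4.345
vertex 0.889 -2.28 -2.947
endloop
endfacet
facet normal -0.474 0.300 0.828
outer loop
vertex 0.547 -2.21 -3.168
vertex 0.889 -2.28 -2.947
vertex 0.869 -1.776 -3.141
endloop
endfacet
facet normal 0.475 -0.299 -0.828
outer loop
vertex 1.692 -2.787 -4.345
vertex 1.671 -2.284 -4.539
vertex 2.022 -2.562 -4.237
endloop
endfacet
facet normal 0.372 -0.784 0.498
outer loop
vertex 1.692 -2.787 -4.345
vertex 2.022 -2.562 -4.237
vertex 0.889 -2.28 -2.947
endloop
endfacet
facet normal 0.372 -0.784 0.498
outer loop
vertex 0.889 -2.28 -2.947
vertex 2.022 -2.562 -4.237
vertex 1.219 -2.055 -2.839
endloop
endfacet
facet normal -0.475 0.300 0.827
outer loop
vertex 0.889 -2.28 -2.947
vertex 1.219 -2.055 -2.839
vertex 0.869 -1.776 -3.141
endloop
endfacet
facet normal -0.920 -0.360 -0.155
outer loop
vertex 1.52 2.406 -0.803
vertex 1.081 3.114 0.156
vertex 1.338 3.14 -1.428
endloop
endfacet
facet normal 0.346 -0.557 -0.755
outer loop
vertex 2.119 3.446 -1.296
vertex 1.52 2.406 -0.803
vertex 1.338 3.14 -1.428
endloop
endfacet
facet normal -0.919 -0.362 -0.155
outer loop
vertex 1.338 3.14 -1.428
vertex 1.081 3.114 0.156
vertex 0.898 3.847 -0.469
endloop
endfacet
facet normal -0.186 0.748 -0.637
outer loop
vertex 0.898 3.847 -0.469
vertex 2.119 3.446 -1.296
vertex 1.338 3.14 -1.428
endloop
endfacet
facet normal 0.185 -0.748 0.637
outer loop
vertex 1.52 2.406 -0.803
vertex 1.862 3.42 0.288
vertex 1.081 3.114 0.156
endloop
endfacet
facet normal 0.346 -0.557 -0.755
outer loop
vertex 2.302 2.713 -0.671
vertex 1.52 2.406 -0.803
vertex 2.119 3.446 -1.296
endloop
endfacet
facet normal 0.186 -0.748 0.637
outer loop
vertex 2.302 2.713 -0.671
vertex 1.862 3.42 0.288
vertex 1.52 2.406 -0.803
endloop
endfacet
facet normal -0.346 0.557 0.755
outer loop
vertex 1.081 3.114 0.156
vertex 1.862 3.42 0.288
vertex 0.898 3.847 -0.469
endloop
endfacet
facet normal -0.186 0.748 -0.637
outer loop
vertex 1.68 4.154 -0.337
vertex 2.119 3.446 -1.296
vertex 0.898 3.847 -0.469
endloop
endfacet
facet normal -0.346 0.557 0.755
outer loop
vertex 0.898 3.847 -0.469
vertex 1.862 3.42 0.288
vertex 1.68 4.154 -0.337
endloop
endfacet
facet normal 0.920 0.361 0.154
outer loop
vertex 1.68 4.154 -0.337
vertex 2.302 2.713 -0.671
vertex 2.119 3.446 -1.296
endloop
endfacet
facet normal 0.920 0.361 0.156
outer loop
vertex 1.862 3.42 0.288
vertex 2.302 2.713 -0.671
vertex 1.68 4.154 -0.337
endloop
endfacet

endsolid


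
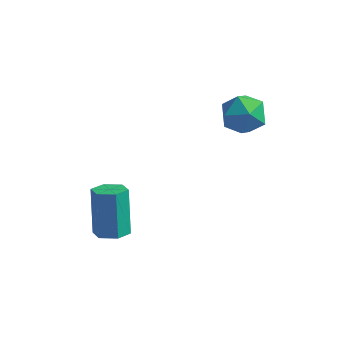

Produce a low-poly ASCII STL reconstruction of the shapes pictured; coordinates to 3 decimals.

solid 
facet normal 0.038 0.637 0.770
outer loop
vertex -0.011 3.787 1.394
vertex -0.075 3.037 2.018
vertex 0.801 3.349 1.716
endloop
endfacet
facet normal 0.399 0.893 0.209
outer loop
vertex -0.011 3.787 1.394
vertex 0.801 3.349 1.716
vertex 0.724 3.604 0.775
endloop
endfacet
facet normal -0.053 0.939 -0.341
outer loop
vertex -0.011 3.787 1.394
vertex 0.724 3.604 0.775
vertex -0.201 3.45 0.495
endloop
endfacet
facet normal -0.693 0.711 -0.120
outer loop
vertex -0.011 3.787 1.394
vertex -0.201 3.45 0.495
vertex -0.694 3.099 1.263
endloop
endfacet
facet normal -0.637 0.525 0.565
outer loop
vertex -0.011 3.787 1.394
vertex -0.694 3.099 1.263
vertex -0.075 3.037 2.018
endloop
endfacet
facet normal 0.906 0.421 0.040
outer loop
vertex 0.724 3.604 0.775
vertex 0.801 3.349 1.716
vertex 1.114 2.741 1.017
endloop
endfacet
facet normal 0.324 0.007 0.946
outer loop
vertex 0.801 3.349 1.716
vertex -0.075 3.037 2.018
vertex 0.621 2.39 1.785
endloop
endfacet
facet normal -0.768 -0.175 0.616
outer loop
vertex -0.075 3.037 2.018
vertex -0.694 3.099 1.263
vertex -0.304 2.236 1.505
endloop
endfacet
facet normal -0.860 0.126 -0.495
outer loop
vertex -0.694 3.099 1.263
vertex -0.201 3.45 0.495
vertex -0.381 2.491 0.564
endloop
endfacet
facet normal 0.175 0.495 -0.851
outer loop
vertex -0.201 3.45 0.495
vertex 0.724 3.604 0.775
vertex 0.495 2.803 0.262
endloop
endfacet
facet normal 0.693 -0.711 0.120
outer loop
vertex 0.431 2.053 0.886
vertex 1.114 2.741 1.017
vertex 0.621 2.39 1.785
endloop
endfacet
facet normal 0.053 -0.939 0.341
outer loop
vertex 0.431 2.053 0.886
vertex 0.621 2.39 1.785
vertex -0.304 2.236 1.505
endloop
endfacet
facet normal -0.399 -0.893 -0.209
outer loop
vertex 0.431 2.053 0.886
vertex -0.304 2.236 1.505
vertex -0.381 2.491 0.564
endloop
endfacet
facet normal -0.038 -0.637 -0.770
outer loop
vertex 0.431 2.053 0.886
vertex -0.381 2.491 0.564
vertex 0.495 2.803 0.262
endloop
endfacet
facet normal 0.637 -0.525 -0.565
outer loop
vertex 0.431 2.053 0.886
vertex 0.495 2.803 0.262
vertex 1.114 2.741 1.017
endloop
endfacet
facet normal 0.860 -0.126 0.495
outer loop
vertex 0.621 2.39 1.785
vertex 1.114 2.741 1.017
vertex 0.801 3.349 1.716
endloop
endfacet
facet normal -0.175 -0.495 0.851
outer loop
vertex -0.304 2.236 1.505
vertex 0.621 2.39 1.785
vertex -0.075 3.037 2.018
endloop
endfacet
facet normal -0.906 -0.421 -0.040
outer loop
vertex -0.381 2.491 0.564
vertex -0.304 2.236 1.505
vertex -0.694 3.099 1.263
endloop
endfacet
facet normal -0.324 -0.007 -0.946
outer loop
vertex 0.495 2.803 0.262
vertex -0.381 2.491 0.564
vertex -0.201 3.45 0.495
endloop
endfacet
facet normal 0.768 0.175 -0.616
outer loop
vertex 1.114 2.741 1.017
vertex 0.495 2.803 0.262
vertex 0.724 3.604 0.775
endloop
endfacet
facet normal 0.200 -0.422 -0.884
outer loop
vertex -2.804 -0.842 -3.782
vertex -3.5 -1.011 -3.859
vertex -3.253 -0.38 -4.104
endloop
endfacet
facet normal 0.756 0.641 -0.134
outer loop
vertex -2.804 -0.842 -3.782
vertex -3.253 -0.38 -4.104
vertex -3.205 -0.001 -2.023
endloop
endfacet
facet normal 0.757 0.640 -0.134
outer loop
vertex -3.205 -0.001 -2.023
vertex -3.253 -0.38 -4.104
vertex -3.653 0.461 -2.346
endloop
endfacet
facet normal -0.201 0.423 0.884
outer loop
vertex -3.205 -0.001 -2.023
vertex -3.653 0.461 -2.346
vertex -3.9 -0.169 -2.101
endloop
endfacet
facet normal 0.202 -0.422 -0.884
outer loop
vertex -3.253 -0.38 -4.104
vertex -3.5 -1.011 -3.859
vertex -3.948 -0.549 -4.182
endloop
endfacet
facet normal -0.162 0.875 -0.456
outer loop
vertex -3.253 -0.38 -4.104
vertex -3.948 -0.549 -4.182
vertex -3.653 0.461 -2.346
endloop
endfacet
facet normal -0.162 0.875 -0.456
outer loop
vertex -3.653 0.461 -2.346
vertex -3.948 -0.549 -4.182
vertex -4.349 0.292 -2.424
endloop
endfacet
facet normal -0.202 0.423 0.884
outer loop
vertex -3.653 0.461 -2.346
vertex -4.349 0.292 -2.424
vertex -3.9 -0.169 -2.101
endloop
endfacet
facet normal 0.201 -0.423 -0.884
outer loop
vertex -3.948 -0.549 -4.182
vertex -3.5 -1.011 -3.859
vertex -4.195 -1.179 -3.937
endloop
endfacet
facet normal -0.917 0.235 -0.322
outer loop
vertex -3.948 -0.549 -4.182
vertex -4.195 -1.179 -3.937
vertex -4.349 0.292 -2.424
endloop
endfacet
facet normal -0.918 0.234 -0.321
outer loop
vertex -4.349 0.292 -2.424
vertex -4.195 -1.179 -3.937
vertex -4.596 -0.338 -2.178
endloop
endfacet
facet normal -0.201 0.424 0.883
outer loop
vertex -4.349 0.292 -2.424
vertex -4.596 -0.338 -2.178
vertex -3.9 -0.169 -2.101
endloop
endfacet
facet normal 0.201 -0.423 -0.884
outer loop
vertex -4.195 -1.179 -3.937
vertex -3.5 -1.011 -3.859
vertex -3.747 -1.641 -3.614
endloop
endfacet
facet normal -0.757 -0.640 0.134
outer loop
vertex -4.195 -1.179 -3.937
vertex -3.747 -1.641 -3.614
vertex -4.596 -0.338 -2.178
endloop
endfacet
facet normal -0.756 -0.641 0.135
outer loop
vertex -4.596 -0.338 -2.178
vertex -3.747 -1.641 -3.614
vertex -4.147 -0.8 -1.856
endloop
endfacet
facet normal -0.200 0.422 0.884
outer loop
vertex -4.596 -0.338 -2.178
vertex -4.147 -0.8 -1.856
vertex -3.9 -0.169 -2.101
endloop
endfacet
facet normal 0.202 -0.423 -0.884
outer loop
vertex -3.747 -1.641 -3.614
vertex -3.5 -1.011 -3.859
vertex -3.051 -1.472 -3.536
endloop
endfacet
facet normal 0.162 -0.875 0.456
outer loop
vertex -3.747 -1.641 -3.614
vertex -3.051 -1.472 -3.536
vertex -4.147 -0.8 -1.856
endloop
endfacet
facet normal 0.162 -0.875 0.456
outer loop
vertex -4.147 -0.8 -1.856
vertex -3.051 -1.472 -3.536
vertex -3.452 -0.631 -1.778
endloop
endfacet
facet normal -0.202 0.422 0.884
outer loop
vertex -4.147 -0.8 -1.856
vertex -3.452 -0.631 -1.778
vertex -3.9 -0.169 -2.101
endloop
endfacet
facet normal 0.201 -0.424 -0.883
outer loop
vertex -3.051 -1.472 -3.536
vertex -3.5 -1.011 -3.859
vertex -2.804 -0.842 -3.782
endloop
endfacet
facet normal 0.918 -0.234 0.321
outer loop
vertex -3.051 -1.472 -3.536
vertex -2.804 -0.842 -3.782
vertex -3.452 -0.631 -1.778
endloop
endfacet
facet normal 0.917 -0.235 0.321
outer loop
vertex -3.452 -0.631 -1.778
vertex -2.804 -0.842 -3.782
vertex -3.205 -0.001 -2.023
endloop
endfacet
facet normal -0.201 0.423 0.884
outer loop
vertex -3.452 -0.631 -1.778
vertex -3.205 -0.001 -2.023
vertex -3.9 -0.169 -2.101
endloop
endfacet

endsolid


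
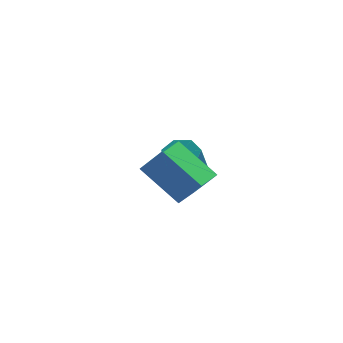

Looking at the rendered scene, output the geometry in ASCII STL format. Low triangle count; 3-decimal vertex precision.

solid 
facet normal 0.226 0.422 -0.878
outer loop
vertex -0.428 1.031 -2.537
vertex -1.247 1.11 -2.71
vertex -0.739 1.653 -2.318
endloop
endfacet
facet normal 0.876 0.307 0.373
outer loop
vertex -0.428 1.031 -2.537
vertex -0.739 1.653 -2.318
vertex -0.835 0.271 -0.957
endloop
endfacet
facet normal 0.876 0.307 0.373
outer loop
vertex -0.835 0.271 -0.957
vertex -0.739 1.653 -2.318
vertex -1.146 0.893 -0.738
endloop
endfacet
facet normal -0.226 -0.422 0.878
outer loop
vertex -0.835 0.271 -0.957
vertex -1.146 0.893 -0.738
vertex -1.653 0.35 -1.13
endloop
endfacet
facet normal 0.226 0.422 -0.878
outer loop
vertex -0.739 1.653 -2.318
vertex -1.247 1.11 -2.71
vertex -1.432 1.866 -2.394
endloop
endfacet
facet normal 0.212 0.858 0.467
outer loop
vertex -0.739 1.653 -2.318
vertex -1.432 1.866 -2.394
vertex -1.146 0.893 -0.738
endloop
endfacet
facet normal 0.212 0.858 0.467
outer loop
vertex -1.146 0.893 -0.738
vertex -1.432 1.866 -2.394
vertex -1.839 1.106 -0.814
endloop
endfacet
facet normal -0.226 -0.423 0.878
outer loop
vertex -1.146 0.893 -0.738
vertex -1.839 1.106 -0.814
vertex -1.653 0.35 -1.13
endloop
endfacet
facet normal 0.226 0.422 -0.878
outer loop
vertex -1.432 1.866 -2.394
vertex -1.247 1.11 -2.71
vertex -1.986 1.51 -2.708
endloop
endfacet
facet normal -0.610 0.764 0.210
outer loop
vertex -1.432 1.866 -2.394
vertex -1.986 1.51 -2.708
vertex -1.839 1.106 -0.814
endloop
endfacet
facet normal -0.612 0.763 0.210
outer loop
vertex -1.839 1.106 -0.814
vertex -1.986 1.51 -2.708
vertex -2.392 0.749 -1.128
endloop
endfacet
facet normal -0.226 -0.422 0.878
outer loop
vertex -1.839 1.106 -0.814
vertex -2.392 0.749 -1.128
vertex -1.653 0.35 -1.13
endloop
endfacet
facet normal 0.226 0.422 -0.878
outer loop
vertex -1.986 1.51 -2.708
vertex -1.247 1.11 -2.71
vertex -1.982 0.853 -3.023
endloop
endfacet
facet normal -0.974 0.093 -0.206
outer loop
vertex -1.986 1.51 -2.708
vertex -1.982 0.853 -3.023
vertex -2.392 0.749 -1.128
endloop
endfacet
facet normal -0.974 0.094 -0.206
outer loop
vertex -2.392 0.749 -1.128
vertex -1.982 0.853 -3.023
vertex -2.389 0.092 -1.443
endloop
endfacet
facet normal -0.225 -0.422 0.878
outer loop
vertex -2.392 0.749 -1.128
vertex -2.389 0.092 -1.443
vertex -1.653 0.35 -1.13
endloop
endfacet
facet normal 0.226 0.423 -0.878
outer loop
vertex -1.982 0.853 -3.023
vertex -1.247 1.11 -2.71
vertex -1.425 0.389 -3.103
endloop
endfacet
facet normal -0.605 -0.645 -0.467
outer loop
vertex -1.982 0.853 -3.023
vertex -1.425 0.389 -3.103
vertex -2.389 0.092 -1.443
endloop
endfacet
facet normal -0.604 -0.646 -0.466
outer loop
vertex -2.389 0.092 -1.443
vertex -1.425 0.389 -3.103
vertex -1.832 -0.371 -1.523
endloop
endfacet
facet normal -0.225 -0.423 0.878
outer loop
vertex -2.389 0.092 -1.443
vertex -1.832 -0.371 -1.523
vertex -1.653 0.35 -1.13
endloop
endfacet
facet normal 0.225 0.423 -0.878
outer loop
vertex -1.425 0.389 -3.103
vertex -1.247 1.11 -2.71
vertex -0.734 0.469 -2.887
endloop
endfacet
facet normal 0.222 -0.900 -0.376
outer loop
vertex -1.425 0.389 -3.103
vertex -0.734 0.469 -2.887
vertex -1.832 -0.371 -1.523
endloop
endfacet
facet normal 0.221 -0.900 -0.376
outer loop
vertex -1.832 -0.371 -1.523
vertex -0.734 0.469 -2.887
vertex -1.14 -0.291 -1.307
endloop
endfacet
facet normal -0.225 -0.423 0.878
outer loop
vertex -1.832 -0.371 -1.523
vertex -1.14 -0.291 -1.307
vertex -1.653 0.35 -1.13
endloop
endfacet
facet normal 0.226 0.423 -0.877
outer loop
vertex -0.734 0.469 -2.887
vertex -1.247 1.11 -2.71
vertex -0.428 1.031 -2.537
endloop
endfacet
facet normal 0.879 -0.477 -0.003
outer loop
vertex -0.734 0.469 -2.887
vertex -0.428 1.031 -2.537
vertex -1.14 -0.291 -1.307
endloop
endfacet
facet normal 0.880 -0.476 -0.002
outer loop
vertex -1.14 -0.291 -1.307
vertex -0.428 1.031 -2.537
vertex -0.835 0.271 -0.957
endloop
endfacet
facet normal -0.226 -0.423 0.877
outer loop
vertex -1.14 -0.291 -1.307
vertex -0.835 0.271 -0.957
vertex -1.653 0.35 -1.13
endloop
endfacet
facet normal -0.609 0.520 0.599
outer loop
vertex -2.936 -3.604 1.573
vertex -2.102 -2.195 1.197
vertex -3.771 -3.386 0.534
endloop
endfacet
facet normal -0.497 -0.839 0.223
outer loop
vertex -2.438 -4.525 -0.777
vertex -2.936 -3.604 1.573
vertex -3.771 -3.386 0.534
endloop
endfacet
facet normal -0.609 0.520 0.599
outer loop
vertex -3.771 -3.386 0.534
vertex -2.102 -2.195 1.197
vertex -2.937 -1.977 0.159
endloop
endfacet
facet normal -0.618 0.161 -0.769
outer loop
vertex -2.937 -1.977 0.159
vertex -2.438 -4.525 -0.777
vertex -3.771 -3.386 0.534
endloop
endfacet
facet normal 0.619 -0.161 0.769
outer loop
vertex -2.936 -3.604 1.573
vertex -0.769 -3.334 -0.114
vertex -2.102 -2.195 1.197
endloop
endfacet
facet normal -0.497 -0.839 0.223
outer loop
vertex -1.603 -4.743 0.261
vertex -2.936 -3.604 1.573
vertex -2.438 -4.525 -0.777
endloop
endfacet
facet normal 0.619 -0.162 0.769
outer loop
vertex -1.603 -4.743 0.261
vertex -0.769 -3.334 -0.114
vertex -2.936 -3.604 1.573
endloop
endfacet
facet normal 0.497 0.839 -0.223
outer loop
vertex -2.102 -2.195 1.197
vertex -0.769 -3.334 -0.114
vertex -2.937 -1.977 0.159
endloop
endfacet
facet normal -0.619 0.161 -0.769
outer loop
vertex -1.604 -3.116 -1.153
vertex -2.438 -4.525 -0.777
vertex -2.937 -1.977 0.159
endloop
endfacet
facet normal 0.497 0.839 -0.223
outer loop
vertex -2.937 -1.977 0.159
vertex -0.769 -3.334 -0.114
vertex -1.604 -3.116 -1.153
endloop
endfacet
facet normal 0.609 -0.520 -0.599
outer loop
vertex -1.604 -3.116 -1.153
vertex -1.603 -4.743 0.261
vertex -2.438 -4.525 -0.777
endloop
endfacet
facet normal 0.609 -0.520 -0.599
outer loop
vertex -0.769 -3.334 -0.114
vertex -1.603 -4.743 0.261
vertex -1.604 -3.116 -1.153
endloop
endfacet

endsolid


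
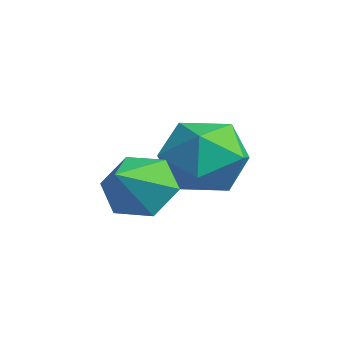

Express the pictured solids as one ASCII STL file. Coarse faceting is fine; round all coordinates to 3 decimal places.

solid 
facet normal -0.342 0.863 0.372
outer loop
vertex -2.311 3.485 3.344
vertex -3.32 2.886 3.805
vertex -2.277 2.997 4.507
endloop
endfacet
facet normal 0.372 0.860 0.350
outer loop
vertex -2.311 3.485 3.344
vertex -2.277 2.997 4.507
vertex -1.28 2.877 3.743
endloop
endfacet
facet normal 0.571 0.754 -0.325
outer loop
vertex -2.311 3.485 3.344
vertex -1.28 2.877 3.743
vertex -1.706 2.693 2.57
endloop
endfacet
facet normal -0.020 0.691 -0.722
outer loop
vertex -2.311 3.485 3.344
vertex -1.706 2.693 2.57
vertex -2.968 2.698 2.609
endloop
endfacet
facet normal -0.583 0.758 -0.291
outer loop
vertex -2.311 3.485 3.344
vertex -2.968 2.698 2.609
vertex -3.32 2.886 3.805
endloop
endfacet
facet normal 0.602 0.306 0.738
outer loop
vertex -1.28 2.877 3.743
vertex -2.277 2.997 4.507
vertex -1.652 1.902 4.451
endloop
endfacet
facet normal -0.553 0.311 0.773
outer loop
vertex -2.277 2.997 4.507
vertex -3.32 2.886 3.805
vertex -2.914 1.907 4.49
endloop
endfacet
facet normal -0.943 0.142 -0.300
outer loop
vertex -3.32 2.886 3.805
vertex -2.968 2.698 2.609
vertex -3.34 1.723 3.317
endloop
endfacet
facet normal -0.031 0.034 -0.999
outer loop
vertex -2.968 2.698 2.609
vertex -1.706 2.693 2.57
vertex -2.343 1.603 2.553
endloop
endfacet
facet normal 0.925 0.134 -0.357
outer loop
vertex -1.706 2.693 2.57
vertex -1.28 2.877 3.743
vertex -1.3 1.714 3.255
endloop
endfacet
facet normal 0.020 -0.691 0.722
outer loop
vertex -2.309 1.115 3.716
vertex -1.652 1.902 4.451
vertex -2.914 1.907 4.49
endloop
endfacet
facet normal -0.571 -0.754 0.325
outer loop
vertex -2.309 1.115 3.716
vertex -2.914 1.907 4.49
vertex -3.34 1.723 3.317
endloop
endfacet
facet normal -0.372 -0.860 -0.350
outer loop
vertex -2.309 1.115 3.716
vertex -3.34 1.723 3.317
vertex -2.343 1.603 2.553
endloop
endfacet
facet normal 0.342 -0.863 -0.372
outer loop
vertex -2.309 1.115 3.716
vertex -2.343 1.603 2.553
vertex -1.3 1.714 3.255
endloop
endfacet
facet normal 0.583 -0.758 0.291
outer loop
vertex -2.309 1.115 3.716
vertex -1.3 1.714 3.255
vertex -1.652 1.902 4.451
endloop
endfacet
facet normal 0.031 -0.034 0.999
outer loop
vertex -2.914 1.907 4.49
vertex -1.652 1.902 4.451
vertex -2.277 2.997 4.507
endloop
endfacet
facet normal -0.925 -0.134 0.357
outer loop
vertex -3.34 1.723 3.317
vertex -2.914 1.907 4.49
vertex -3.32 2.886 3.805
endloop
endfacet
facet normal -0.602 -0.306 -0.738
outer loop
vertex -2.343 1.603 2.553
vertex -3.34 1.723 3.317
vertex -2.968 2.698 2.609
endloop
endfacet
facet normal 0.553 -0.311 -0.773
outer loop
vertex -1.3 1.714 3.255
vertex -2.343 1.603 2.553
vertex -1.706 2.693 2.57
endloop
endfacet
facet normal 0.943 -0.142 0.300
outer loop
vertex -1.652 1.902 4.451
vertex -1.3 1.714 3.255
vertex -1.28 2.877 3.743
endloop
endfacet
facet normal -0.597 0.606 -0.526
outer loop
vertex -1.17 0.575 2.245
vertex -1.868 0.506 2.957
vertex -1.177 1.227 3.004
endloop
endfacet
facet normal 0.991 0.107 -0.083
outer loop
vertex -1.17 0.575 2.245
vertex -1.177 1.227 3.004
vertex -0.932 -0.446 3.783
endloop
endfacet
facet normal -0.597 0.606 -0.526
outer loop
vertex -1.177 1.227 3.004
vertex -1.868 0.506 2.957
vertex -1.875 1.157 3.716
endloop
endfacet
facet normal 0.634 0.401 0.661
outer loop
vertex -1.177 1.227 3.004
vertex -1.875 1.157 3.716
vertex -0.932 -0.446 3.783
endloop
endfacet
facet normal -0.596 0.607 -0.526
outer loop
vertex -1.875 1.157 3.716
vertex -1.868 0.506 2.957
vertex -2.567 0.437 3.67
endloop
endfacet
facet normal -0.068 0.002 0.998
outer loop
vertex -1.875 1.157 3.716
vertex -2.567 0.437 3.67
vertex -0.932 -0.446 3.783
endloop
endfacet
facet normal -0.597 0.606 -0.526
outer loop
vertex -2.567 0.437 3.67
vertex -1.868 0.506 2.957
vertex -2.56 -0.215 2.911
endloop
endfacet
facet normal -0.415 -0.692 0.591
outer loop
vertex -2.567 0.437 3.67
vertex -2.56 -0.215 2.911
vertex -0.932 -0.446 3.783
endloop
endfacet
facet normal -0.597 0.606 -0.525
outer loop
vertex -2.56 -0.215 2.911
vertex -1.868 0.506 2.957
vertex -1.862 -0.145 2.199
endloop
endfacet
facet normal -0.058 -0.986 -0.154
outer loop
vertex -2.56 -0.215 2.911
vertex -1.862 -0.145 2.199
vertex -0.932 -0.446 3.783
endloop
endfacet
facet normal -0.596 0.607 -0.526
outer loop
vertex -1.862 -0.145 2.199
vertex -1.868 0.506 2.957
vertex -1.17 0.575 2.245
endloop
endfacet
facet normal 0.644 -0.588 -0.490
outer loop
vertex -1.862 -0.145 2.199
vertex -1.17 0.575 2.245
vertex -0.932 -0.446 3.783
endloop
endfacet

endsolid


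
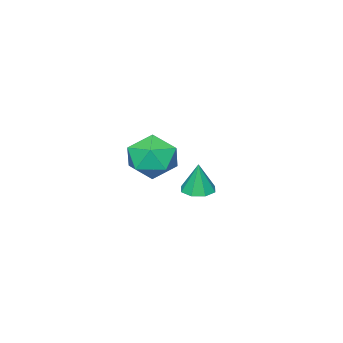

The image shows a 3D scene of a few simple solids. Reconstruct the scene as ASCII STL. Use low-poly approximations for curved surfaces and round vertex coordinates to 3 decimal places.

solid 
facet normal -0.341 0.937 -0.081
outer loop
vertex 2.924 1.213 -0.142
vertex 1.845 0.794 -0.451
vertex 2.104 0.988 0.703
endloop
endfacet
facet normal 0.176 0.895 0.409
outer loop
vertex 2.924 1.213 -0.142
vertex 2.104 0.988 0.703
vertex 3.249 0.681 0.882
endloop
endfacet
facet normal 0.762 0.642 0.092
outer loop
vertex 2.924 1.213 -0.142
vertex 3.249 0.681 0.882
vertex 3.697 0.298 -0.161
endloop
endfacet
facet normal 0.608 0.526 -0.595
outer loop
vertex 2.924 1.213 -0.142
vertex 3.697 0.298 -0.161
vertex 2.83 0.367 -0.985
endloop
endfacet
facet normal -0.074 0.708 -0.702
outer loop
vertex 2.924 1.213 -0.142
vertex 2.83 0.367 -0.985
vertex 1.845 0.794 -0.451
endloop
endfacet
facet normal -0.028 0.424 0.905
outer loop
vertex 3.249 0.681 0.882
vertex 2.104 0.988 0.703
vertex 2.37 -0.067 1.205
endloop
endfacet
facet normal -0.864 0.490 0.112
outer loop
vertex 2.104 0.988 0.703
vertex 1.845 0.794 -0.451
vertex 1.503 0.002 0.381
endloop
endfacet
facet normal -0.432 0.122 -0.894
outer loop
vertex 1.845 0.794 -0.451
vertex 2.83 0.367 -0.985
vertex 1.951 -0.381 -0.662
endloop
endfacet
facet normal 0.671 -0.174 -0.721
outer loop
vertex 2.83 0.367 -0.985
vertex 3.697 0.298 -0.161
vertex 3.096 -0.688 -0.483
endloop
endfacet
facet normal 0.920 0.013 0.391
outer loop
vertex 3.697 0.298 -0.161
vertex 3.249 0.681 0.882
vertex 3.355 -0.494 0.671
endloop
endfacet
facet normal -0.608 -0.526 0.595
outer loop
vertex 2.276 -0.913 0.362
vertex 2.37 -0.067 1.205
vertex 1.503 0.002 0.381
endloop
endfacet
facet normal -0.762 -0.642 -0.092
outer loop
vertex 2.276 -0.913 0.362
vertex 1.503 0.002 0.381
vertex 1.951 -0.381 -0.662
endloop
endfacet
facet normal -0.176 -0.895 -0.409
outer loop
vertex 2.276 -0.913 0.362
vertex 1.951 -0.381 -0.662
vertex 3.096 -0.688 -0.483
endloop
endfacet
facet normal 0.341 -0.937 0.081
outer loop
vertex 2.276 -0.913 0.362
vertex 3.096 -0.688 -0.483
vertex 3.355 -0.494 0.671
endloop
endfacet
facet normal 0.074 -0.708 0.702
outer loop
vertex 2.276 -0.913 0.362
vertex 3.355 -0.494 0.671
vertex 2.37 -0.067 1.205
endloop
endfacet
facet normal -0.671 0.174 0.721
outer loop
vertex 1.503 0.002 0.381
vertex 2.37 -0.067 1.205
vertex 2.104 0.988 0.703
endloop
endfacet
facet normal -0.920 -0.013 -0.391
outer loop
vertex 1.951 -0.381 -0.662
vertex 1.503 0.002 0.381
vertex 1.845 0.794 -0.451
endloop
endfacet
facet normal 0.028 -0.424 -0.905
outer loop
vertex 3.096 -0.688 -0.483
vertex 1.951 -0.381 -0.662
vertex 2.83 0.367 -0.985
endloop
endfacet
facet normal 0.864 -0.490 -0.112
outer loop
vertex 3.355 -0.494 0.671
vertex 3.096 -0.688 -0.483
vertex 3.697 0.298 -0.161
endloop
endfacet
facet normal 0.432 -0.122 0.894
outer loop
vertex 2.37 -0.067 1.205
vertex 3.355 -0.494 0.671
vertex 3.249 0.681 0.882
endloop
endfacet
facet normal -0.053 -0.059 -0.997
outer loop
vertex -1.749 -2.442 -4.378
vertex -2.472 -2.126 -4.358
vertex -1.739 -1.839 -4.414
endloop
endfacet
facet normal 0.929 0.007 0.370
outer loop
vertex -1.749 -2.442 -4.378
vertex -1.739 -1.839 -4.414
vertex -2.388 -2.034 -2.782
endloop
endfacet
facet normal -0.053 -0.058 -0.997
outer loop
vertex -1.739 -1.839 -4.414
vertex -2.472 -2.126 -4.358
vertex -2.158 -1.404 -4.417
endloop
endfacet
facet normal 0.675 0.652 0.346
outer loop
vertex -1.739 -1.839 -4.414
vertex -2.158 -1.404 -4.417
vertex -2.388 -2.034 -2.782
endloop
endfacet
facet normal -0.054 -0.058 -0.997
outer loop
vertex -2.158 -1.404 -4.417
vertex -2.472 -2.126 -4.358
vertex -2.762 -1.392 -4.385
endloop
endfacet
facet normal 0.038 0.931 0.364
outer loop
vertex -2.158 -1.404 -4.417
vertex -2.762 -1.392 -4.385
vertex -2.388 -2.034 -2.782
endloop
endfacet
facet normal -0.054 -0.058 -0.997
outer loop
vertex -2.762 -1.392 -4.385
vertex -2.472 -2.126 -4.358
vertex -3.196 -1.81 -4.337
endloop
endfacet
facet normal -0.608 0.678 0.413
outer loop
vertex -2.762 -1.392 -4.385
vertex -3.196 -1.81 -4.337
vertex -2.388 -2.034 -2.782
endloop
endfacet
facet normal -0.054 -0.059 -0.997
outer loop
vertex -3.196 -1.81 -4.337
vertex -2.472 -2.126 -4.358
vertex -3.206 -2.413 -4.301
endloop
endfacet
facet normal -0.884 0.042 0.465
outer loop
vertex -3.196 -1.81 -4.337
vertex -3.206 -2.413 -4.301
vertex -2.388 -2.034 -2.782
endloop
endfacet
facet normal -0.054 -0.059 -0.997
outer loop
vertex -3.206 -2.413 -4.301
vertex -2.472 -2.126 -4.358
vertex -2.787 -2.849 -4.298
endloop
endfacet
facet normal -0.630 -0.602 0.490
outer loop
vertex -3.206 -2.413 -4.301
vertex -2.787 -2.849 -4.298
vertex -2.388 -2.034 -2.782
endloop
endfacet
facet normal -0.054 -0.059 -0.997
outer loop
vertex -2.787 -2.849 -4.298
vertex -2.472 -2.126 -4.358
vertex -2.183 -2.861 -4.33
endloop
endfacet
facet normal 0.007 -0.882 0.472
outer loop
vertex -2.787 -2.849 -4.298
vertex -2.183 -2.861 -4.33
vertex -2.388 -2.034 -2.782
endloop
endfacet
facet normal -0.053 -0.059 -0.997
outer loop
vertex -2.183 -2.861 -4.33
vertex -2.472 -2.126 -4.358
vertex -1.749 -2.442 -4.378
endloop
endfacet
facet normal 0.653 -0.628 0.422
outer loop
vertex -2.183 -2.861 -4.33
vertex -1.749 -2.442 -4.378
vertex -2.388 -2.034 -2.782
endloop
endfacet

endsolid


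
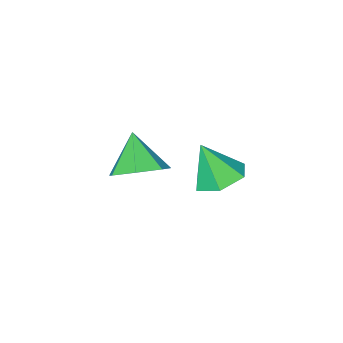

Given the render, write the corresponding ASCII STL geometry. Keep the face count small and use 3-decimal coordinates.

solid 
facet normal -0.241 0.350 -0.905
outer loop
vertex 0.884 4.416 -2.018
vertex 0.267 3.69 -2.134
vertex -0.029 4.513 -1.737
endloop
endfacet
facet normal 0.283 0.665 0.691
outer loop
vertex 0.884 4.416 -2.018
vertex -0.029 4.513 -1.737
vertex 0.653 3.13 -0.686
endloop
endfacet
facet normal -0.241 0.350 -0.905
outer loop
vertex -0.029 4.513 -1.737
vertex 0.267 3.69 -2.134
vertex -0.646 3.787 -1.853
endloop
endfacet
facet normal -0.534 0.329 0.779
outer loop
vertex -0.029 4.513 -1.737
vertex -0.646 3.787 -1.853
vertex 0.653 3.13 -0.686
endloop
endfacet
facet normal -0.241 0.350 -0.905
outer loop
vertex -0.646 3.787 -1.853
vertex 0.267 3.69 -2.134
vertex -0.351 2.964 -2.25
endloop
endfacet
facet normal -0.705 -0.497 0.506
outer loop
vertex -0.646 3.787 -1.853
vertex -0.351 2.964 -2.25
vertex 0.653 3.13 -0.686
endloop
endfacet
facet normal -0.241 0.350 -0.905
outer loop
vertex -0.351 2.964 -2.25
vertex 0.267 3.69 -2.134
vertex 0.562 2.867 -2.531
endloop
endfacet
facet normal -0.061 -0.988 0.144
outer loop
vertex -0.351 2.964 -2.25
vertex 0.562 2.867 -2.531
vertex 0.653 3.13 -0.686
endloop
endfacet
facet normal -0.241 0.350 -0.905
outer loop
vertex 0.562 2.867 -2.531
vertex 0.267 3.69 -2.134
vertex 1.18 3.593 -2.415
endloop
endfacet
facet normal 0.756 -0.652 0.056
outer loop
vertex 0.562 2.867 -2.531
vertex 1.18 3.593 -2.415
vertex 0.653 3.13 -0.686
endloop
endfacet
facet normal -0.241 0.350 -0.905
outer loop
vertex 1.18 3.593 -2.415
vertex 0.267 3.69 -2.134
vertex 0.884 4.416 -2.018
endloop
endfacet
facet normal 0.928 0.175 0.330
outer loop
vertex 1.18 3.593 -2.415
vertex 0.884 4.416 -2.018
vertex 0.653 3.13 -0.686
endloop
endfacet
facet normal 0.260 0.573 -0.777
outer loop
vertex 1.439 -0.809 -4.334
vertex 0.736 -0.044 -4.005
vertex 1.787 -0.161 -3.74
endloop
endfacet
facet normal 0.636 -0.678 0.368
outer loop
vertex 1.439 -0.809 -4.334
vertex 1.787 -0.161 -3.74
vertex 0.304 -0.996 -2.715
endloop
endfacet
facet normal 0.260 0.574 -0.777
outer loop
vertex 1.787 -0.161 -3.74
vertex 0.736 -0.044 -4.005
vertex 1.343 0.575 -3.345
endloop
endfacet
facet normal 0.594 -0.072 0.801
outer loop
vertex 1.787 -0.161 -3.74
vertex 1.343 0.575 -3.345
vertex 0.304 -0.996 -2.715
endloop
endfacet
facet normal 0.260 0.573 -0.777
outer loop
vertex 1.343 0.575 -3.345
vertex 0.736 -0.044 -4.005
vertex 0.443 0.845 -3.447
endloop
endfacet
facet normal 0.005 0.369 0.929
outer loop
vertex 1.343 0.575 -3.345
vertex 0.443 0.845 -3.447
vertex 0.304 -0.996 -2.715
endloop
endfacet
facet normal 0.260 0.573 -0.777
outer loop
vertex 0.443 0.845 -3.447
vertex 0.736 -0.044 -4.005
vertex -0.237 0.446 -3.969
endloop
endfacet
facet normal -0.687 0.313 0.656
outer loop
vertex 0.443 0.845 -3.447
vertex -0.237 0.446 -3.969
vertex 0.304 -0.996 -2.715
endloop
endfacet
facet normal 0.260 0.573 -0.777
outer loop
vertex -0.237 0.446 -3.969
vertex 0.736 -0.044 -4.005
vertex -0.184 -0.323 -4.518
endloop
endfacet
facet normal -0.962 -0.199 0.186
outer loop
vertex -0.237 0.446 -3.969
vertex -0.184 -0.323 -4.518
vertex 0.304 -0.996 -2.715
endloop
endfacet
facet normal 0.259 0.574 -0.777
outer loop
vertex -0.184 -0.323 -4.518
vertex 0.736 -0.044 -4.005
vertex 0.562 -0.881 -4.681
endloop
endfacet
facet normal -0.612 -0.781 -0.126
outer loop
vertex -0.184 -0.323 -4.518
vertex 0.562 -0.881 -4.681
vertex 0.304 -0.996 -2.715
endloop
endfacet
facet normal 0.260 0.573 -0.777
outer loop
vertex 0.562 -0.881 -4.681
vertex 0.736 -0.044 -4.005
vertex 1.439 -0.809 -4.334
endloop
endfacet
facet normal 0.099 -0.994 -0.045
outer loop
vertex 0.562 -0.881 -4.681
vertex 1.439 -0.809 -4.334
vertex 0.304 -0.996 -2.715
endloop
endfacet

endsolid


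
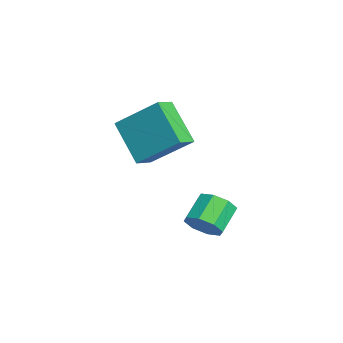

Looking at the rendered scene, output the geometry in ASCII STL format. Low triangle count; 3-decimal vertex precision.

solid 
facet normal 0.672 -0.493 -0.553
outer loop
vertex 0.375 0.528 -0.305
vertex -0.017 -0.062 -0.255
vertex 0.012 0.484 -0.707
endloop
endfacet
facet normal 0.321 0.866 -0.384
outer loop
vertex 0.375 0.528 -0.305
vertex 0.012 0.484 -0.707
vertex -0.39 1.091 0.324
endloop
endfacet
facet normal 0.322 0.865 -0.384
outer loop
vertex -0.39 1.091 0.324
vertex 0.012 0.484 -0.707
vertex -0.753 1.048 -0.078
endloop
endfacet
facet normal -0.670 0.495 0.552
outer loop
vertex -0.39 1.091 0.324
vertex -0.753 1.048 -0.078
vertex -0.783 0.502 0.375
endloop
endfacet
facet normal 0.672 -0.493 -0.553
outer loop
vertex 0.012 0.484 -0.707
vertex -0.017 -0.062 -0.255
vertex -0.368 0.121 -0.845
endloop
endfacet
facet normal -0.243 0.556 -0.795
outer loop
vertex 0.012 0.484 -0.707
vertex -0.368 0.121 -0.845
vertex -0.753 1.048 -0.078
endloop
endfacet
facet normal -0.245 0.556 -0.795
outer loop
vertex -0.753 1.048 -0.078
vertex -0.368 0.121 -0.845
vertex -1.133 0.685 -0.215
endloop
endfacet
facet normal -0.671 0.495 0.552
outer loop
vertex -0.753 1.048 -0.078
vertex -1.133 0.685 -0.215
vertex -0.783 0.502 0.375
endloop
endfacet
facet normal 0.670 -0.495 -0.552
outer loop
vertex -0.368 0.121 -0.845
vertex -0.017 -0.062 -0.255
vertex -0.543 -0.349 -0.636
endloop
endfacet
facet normal -0.668 -0.080 -0.740
outer loop
vertex -0.368 0.121 -0.845
vertex -0.543 -0.349 -0.636
vertex -1.133 0.685 -0.215
endloop
endfacet
facet normal -0.667 -0.079 -0.741
outer loop
vertex -1.133 0.685 -0.215
vertex -0.543 -0.349 -0.636
vertex -1.308 0.215 -0.007
endloop
endfacet
facet normal -0.672 0.494 0.552
outer loop
vertex -1.133 0.685 -0.215
vertex -1.308 0.215 -0.007
vertex -0.783 0.502 0.375
endloop
endfacet
facet normal 0.670 -0.495 -0.553
outer loop
vertex -0.543 -0.349 -0.636
vertex -0.017 -0.062 -0.255
vertex -0.41 -0.651 -0.204
endloop
endfacet
facet normal -0.700 -0.668 -0.252
outer loop
vertex -0.543 -0.349 -0.636
vertex -0.41 -0.651 -0.204
vertex -1.308 0.215 -0.007
endloop
endfacet
facet normal -0.700 -0.668 -0.253
outer loop
vertex -1.308 0.215 -0.007
vertex -0.41 -0.651 -0.204
vertex -1.175 -0.088 0.425
endloop
endfacet
facet normal -0.672 0.493 0.553
outer loop
vertex -1.308 0.215 -0.007
vertex -1.175 -0.088 0.425
vertex -0.783 0.502 0.375
endloop
endfacet
facet normal 0.670 -0.495 -0.552
outer loop
vertex -0.41 -0.651 -0.204
vertex -0.017 -0.062 -0.255
vertex -0.047 -0.608 0.198
endloop
endfacet
facet normal -0.322 -0.866 0.383
outer loop
vertex -0.41 -0.651 -0.204
vertex -0.047 -0.608 0.198
vertex -1.175 -0.088 0.425
endloop
endfacet
facet normal -0.321 -0.865 0.385
outer loop
vertex -1.175 -0.088 0.425
vertex -0.047 -0.608 0.198
vertex -0.812 -0.044 0.827
endloop
endfacet
facet normal -0.672 0.493 0.553
outer loop
vertex -1.175 -0.088 0.425
vertex -0.812 -0.044 0.827
vertex -0.783 0.502 0.375
endloop
endfacet
facet normal 0.671 -0.495 -0.552
outer loop
vertex -0.047 -0.608 0.198
vertex -0.017 -0.062 -0.255
vertex 0.333 -0.245 0.335
endloop
endfacet
facet normal 0.244 -0.555 0.795
outer loop
vertex -0.047 -0.608 0.198
vertex 0.333 -0.245 0.335
vertex -0.812 -0.044 0.827
endloop
endfacet
facet normal 0.243 -0.557 0.794
outer loop
vertex -0.812 -0.044 0.827
vertex 0.333 -0.245 0.335
vertex -0.432 0.319 0.965
endloop
endfacet
facet normal -0.672 0.493 0.553
outer loop
vertex -0.812 -0.044 0.827
vertex -0.432 0.319 0.965
vertex -0.783 0.502 0.375
endloop
endfacet
facet normal 0.672 -0.494 -0.552
outer loop
vertex 0.333 -0.245 0.335
vertex -0.017 -0.062 -0.255
vertex 0.508 0.225 0.127
endloop
endfacet
facet normal 0.668 0.079 0.740
outer loop
vertex 0.333 -0.245 0.335
vertex 0.508 0.225 0.127
vertex -0.432 0.319 0.965
endloop
endfacet
facet normal 0.668 0.080 0.740
outer loop
vertex -0.432 0.319 0.965
vertex 0.508 0.225 0.127
vertex -0.257 0.789 0.756
endloop
endfacet
facet normal -0.670 0.495 0.552
outer loop
vertex -0.432 0.319 0.965
vertex -0.257 0.789 0.756
vertex -0.783 0.502 0.375
endloop
endfacet
facet normal 0.672 -0.493 -0.553
outer loop
vertex 0.508 0.225 0.127
vertex -0.017 -0.062 -0.255
vertex 0.375 0.528 -0.305
endloop
endfacet
facet normal 0.700 0.668 0.253
outer loop
vertex 0.508 0.225 0.127
vertex 0.375 0.528 -0.305
vertex -0.257 0.789 0.756
endloop
endfacet
facet normal 0.699 0.669 0.252
outer loop
vertex -0.257 0.789 0.756
vertex 0.375 0.528 -0.305
vertex -0.39 1.091 0.324
endloop
endfacet
facet normal -0.670 0.495 0.553
outer loop
vertex -0.257 0.789 0.756
vertex -0.39 1.091 0.324
vertex -0.783 0.502 0.375
endloop
endfacet
facet normal -0.698 0.617 -0.363
outer loop
vertex -3.001 -2.2 3.102
vertex -2.419 -0.829 4.314
vertex -1.807 -1.593 1.841
endloop
endfacet
facet normal -0.303 -0.714 -0.631
outer loop
vertex -1.221 -2.111 2.146
vertex -3.001 -2.2 3.102
vertex -1.807 -1.593 1.841
endloop
endfacet
facet normal -0.698 0.617 -0.363
outer loop
vertex -1.807 -1.593 1.841
vertex -2.419 -0.829 4.314
vertex -1.225 -0.221 3.052
endloop
endfacet
facet normal 0.649 0.330 -0.686
outer loop
vertex -1.225 -0.221 3.052
vertex -1.221 -2.111 2.146
vertex -1.807 -1.593 1.841
endloop
endfacet
facet normal -0.649 -0.330 0.685
outer loop
vertex -3.001 -2.2 3.102
vertex -1.833 -1.347 4.619
vertex -2.419 -0.829 4.314
endloop
endfacet
facet normal -0.303 -0.714 -0.631
outer loop
vertex -2.415 -2.719 3.408
vertex -3.001 -2.2 3.102
vertex -1.221 -2.111 2.146
endloop
endfacet
facet normal -0.650 -0.329 0.685
outer loop
vertex -2.415 -2.719 3.408
vertex -1.833 -1.347 4.619
vertex -3.001 -2.2 3.102
endloop
endfacet
facet normal 0.303 0.714 0.631
outer loop
vertex -2.419 -0.829 4.314
vertex -1.833 -1.347 4.619
vertex -1.225 -0.221 3.052
endloop
endfacet
facet normal 0.650 0.330 -0.685
outer loop
vertex -0.639 -0.74 3.358
vertex -1.221 -2.111 2.146
vertex -1.225 -0.221 3.052
endloop
endfacet
facet normal 0.303 0.714 0.631
outer loop
vertex -1.225 -0.221 3.052
vertex -1.833 -1.347 4.619
vertex -0.639 -0.74 3.358
endloop
endfacet
facet normal 0.698 -0.617 0.363
outer loop
vertex -0.639 -0.74 3.358
vertex -2.415 -2.719 3.408
vertex -1.221 -2.111 2.146
endloop
endfacet
facet normal 0.698 -0.617 0.364
outer loop
vertex -1.833 -1.347 4.619
vertex -2.415 -2.719 3.408
vertex -0.639 -0.74 3.358
endloop
endfacet

endsolid
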